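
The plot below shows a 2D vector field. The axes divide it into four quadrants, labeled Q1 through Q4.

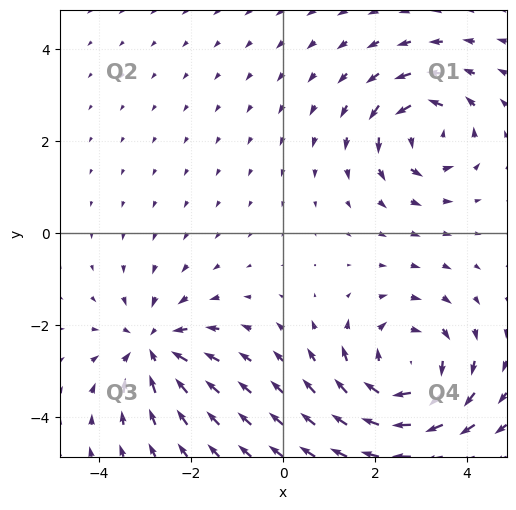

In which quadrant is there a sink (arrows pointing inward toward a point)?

The sink sits at approximately (-2.8, -2.5), which lies in quadrant Q3. The divergence there is about -4, negative as expected for a sink.

Q3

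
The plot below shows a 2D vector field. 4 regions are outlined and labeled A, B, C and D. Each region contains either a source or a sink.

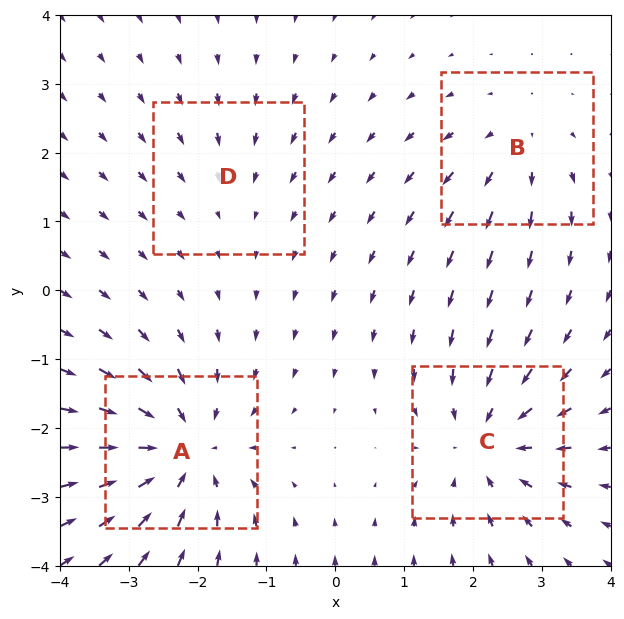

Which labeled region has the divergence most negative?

A

Divergence at each region's feature centre — A: about -6, B: about +3, C: about -5, D: about -2. Region A is most negative.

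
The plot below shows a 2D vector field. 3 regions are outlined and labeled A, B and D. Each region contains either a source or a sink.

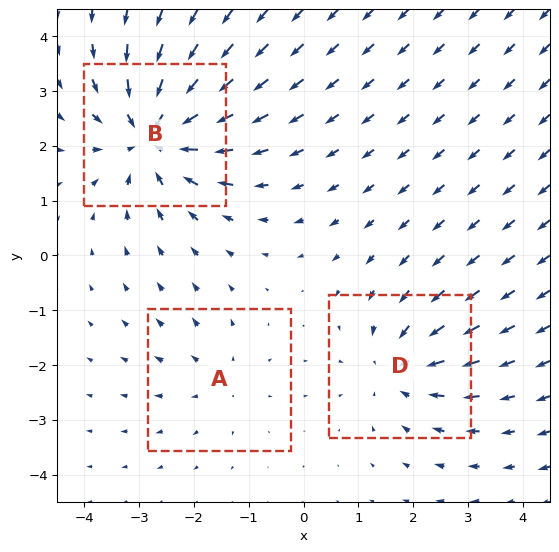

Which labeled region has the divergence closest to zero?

A

Divergence at each region's feature centre — A: about +2, B: about -5, D: about -3. Region A is closest to zero.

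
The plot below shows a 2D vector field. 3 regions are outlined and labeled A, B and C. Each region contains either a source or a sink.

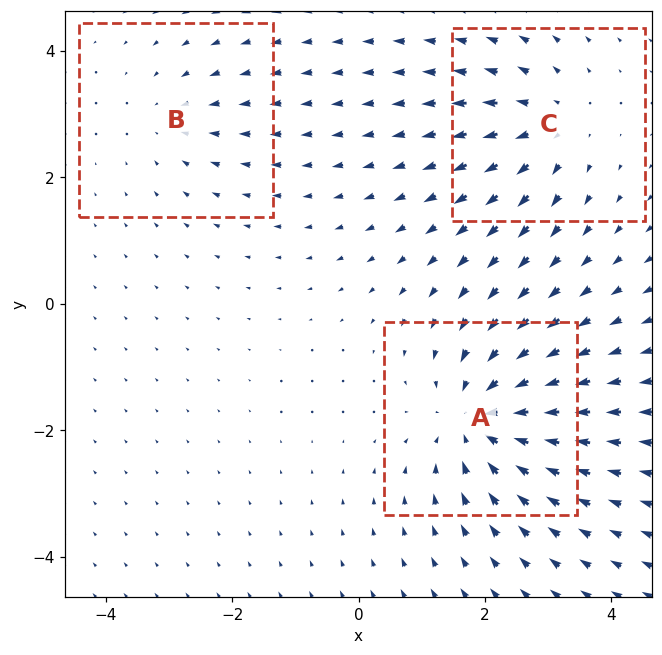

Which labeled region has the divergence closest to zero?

Divergence at each region's feature centre — A: about -5, B: about -2, C: about +3. Region B is closest to zero.

B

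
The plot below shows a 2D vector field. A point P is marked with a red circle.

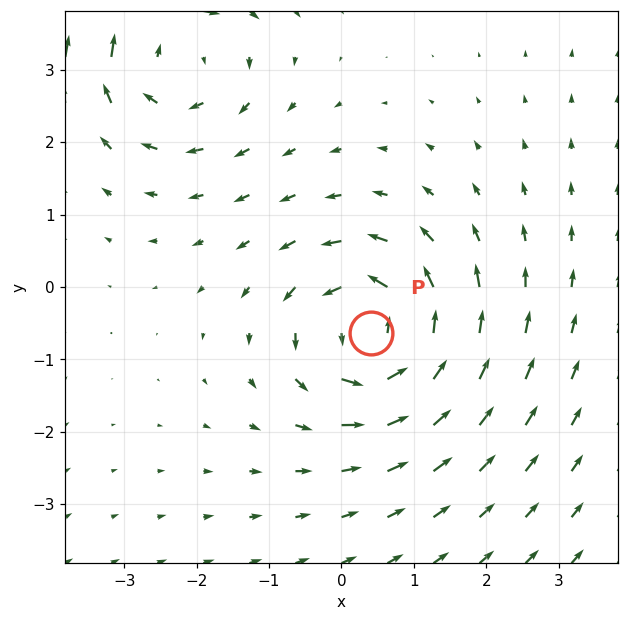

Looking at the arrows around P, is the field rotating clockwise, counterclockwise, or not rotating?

counterclockwise

Near P at (0.4, -0.6) the arrows circulate counterclockwise. The curl (z-component) there is about +6; positive curl means counterclockwise rotation.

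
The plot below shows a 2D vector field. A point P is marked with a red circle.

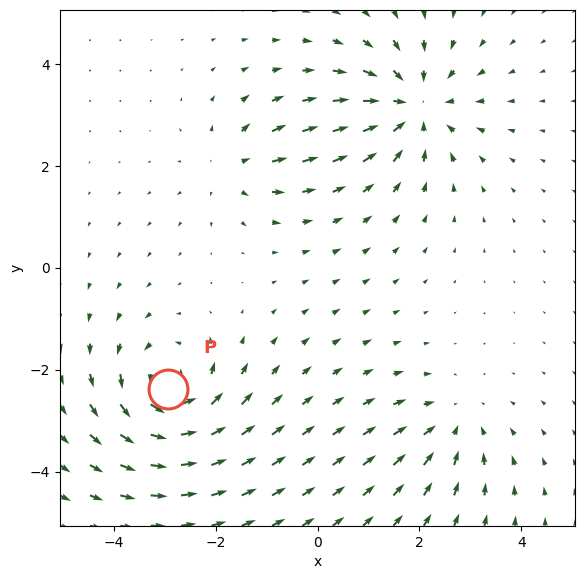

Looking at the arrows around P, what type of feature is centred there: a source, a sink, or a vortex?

At P (-2.9, -2.4) the arrows circulate counterclockwise. Divergence ≈0, curl about +5 — near-zero divergence with nonzero curl is a vortex.

vortex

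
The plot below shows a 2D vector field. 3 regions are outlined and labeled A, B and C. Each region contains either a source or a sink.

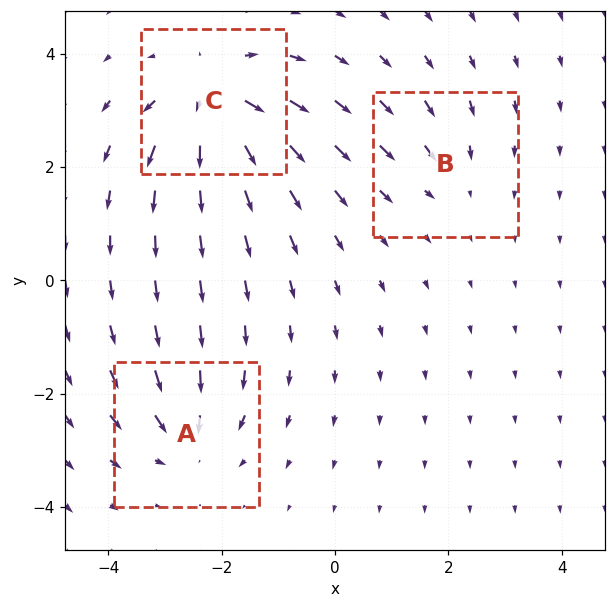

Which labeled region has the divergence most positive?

Divergence at each region's feature centre — A: about -4, B: about -2, C: about +6. Region C is most positive.

C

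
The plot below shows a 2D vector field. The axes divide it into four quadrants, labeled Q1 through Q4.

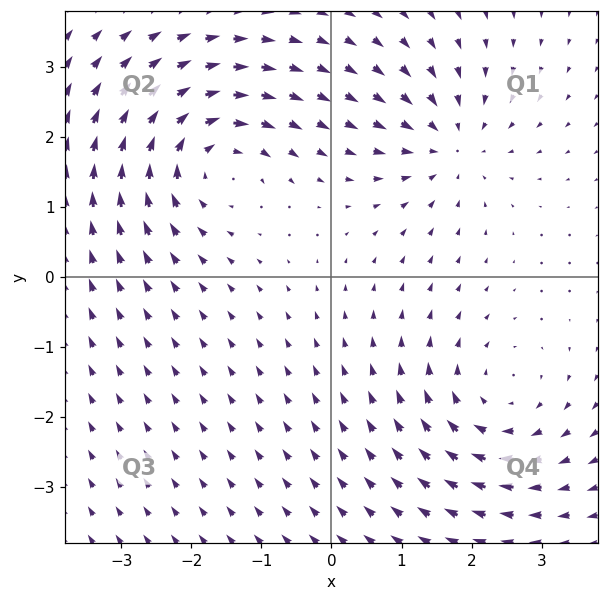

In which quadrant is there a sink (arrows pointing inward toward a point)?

Q1

The sink sits at approximately (1.7, 1.9), which lies in quadrant Q1. The divergence there is about -4, negative as expected for a sink.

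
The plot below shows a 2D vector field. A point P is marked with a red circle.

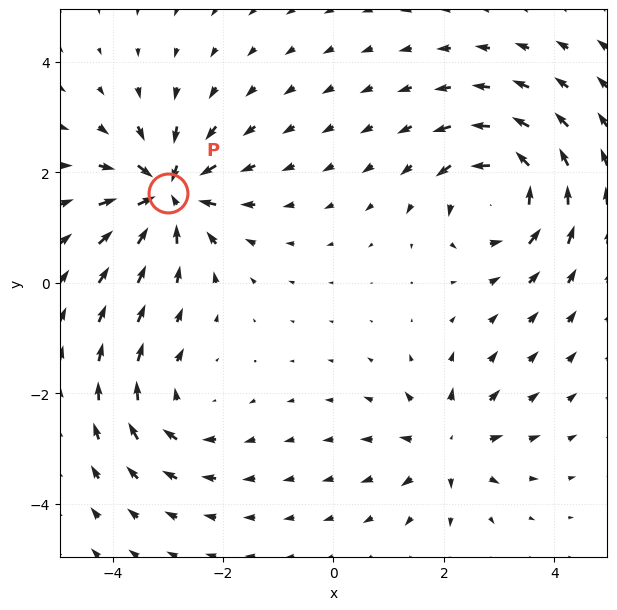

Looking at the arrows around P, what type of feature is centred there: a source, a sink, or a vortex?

At P (-3.0, 1.6) the arrows converge inward. Divergence about -7, curl ≈0 — negative divergence with near-zero curl is a sink.

sink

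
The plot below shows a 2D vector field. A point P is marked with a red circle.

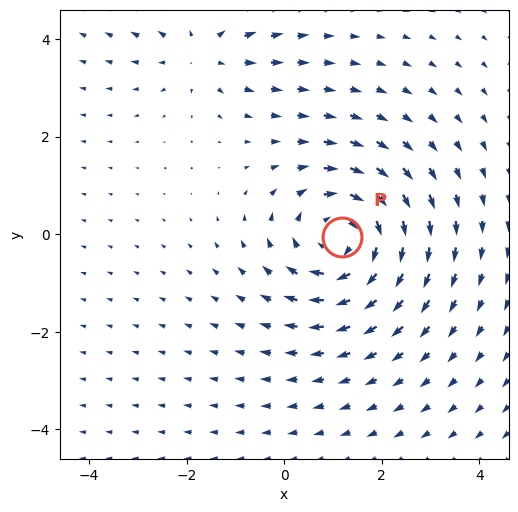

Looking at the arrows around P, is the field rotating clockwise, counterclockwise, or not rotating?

clockwise

Near P at (1.2, -0.1) the arrows circulate clockwise. The curl (z-component) there is about -4; negative curl means clockwise rotation.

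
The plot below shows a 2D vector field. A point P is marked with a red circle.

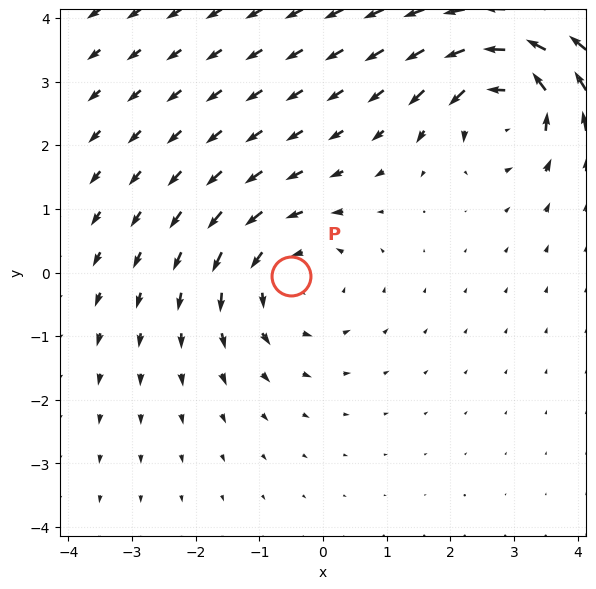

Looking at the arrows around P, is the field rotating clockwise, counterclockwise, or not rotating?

Near P at (-0.5, -0.1) the arrows circulate counterclockwise. The curl (z-component) there is about +4; positive curl means counterclockwise rotation.

counterclockwise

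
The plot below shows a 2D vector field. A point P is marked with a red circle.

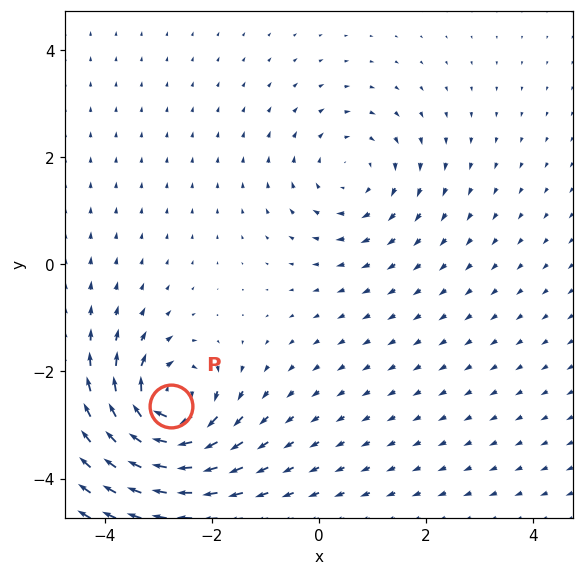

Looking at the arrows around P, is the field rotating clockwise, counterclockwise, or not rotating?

Near P at (-2.8, -2.6) the arrows circulate clockwise. The curl (z-component) there is about -6; negative curl means clockwise rotation.

clockwise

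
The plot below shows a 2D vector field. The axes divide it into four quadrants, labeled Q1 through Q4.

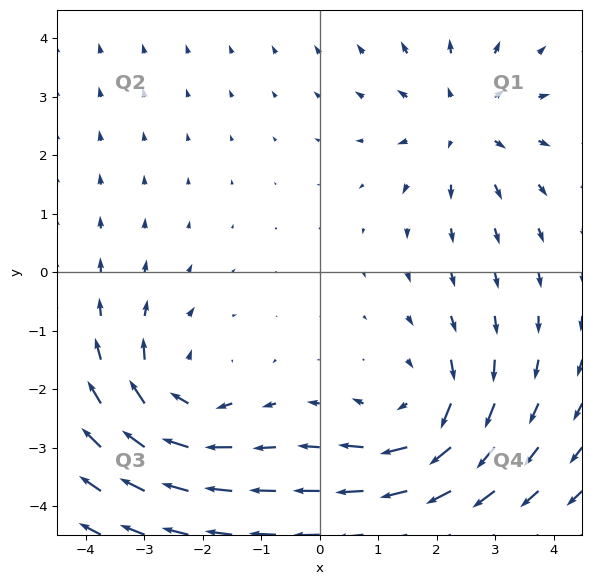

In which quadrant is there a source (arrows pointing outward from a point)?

The source sits at approximately (2.5, 2.5), which lies in quadrant Q1. The divergence there is about +3, positive as expected for a source.

Q1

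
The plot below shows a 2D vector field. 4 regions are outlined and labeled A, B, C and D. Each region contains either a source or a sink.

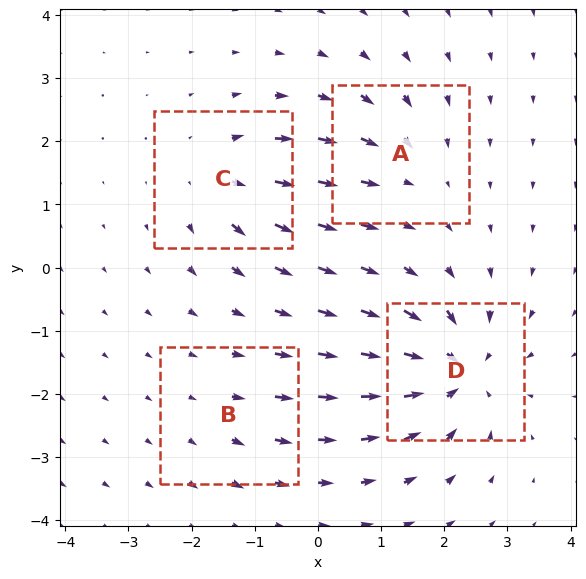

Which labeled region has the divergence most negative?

D

Divergence at each region's feature centre — A: about -4, B: about +2, C: about +5, D: about -8. Region D is most negative.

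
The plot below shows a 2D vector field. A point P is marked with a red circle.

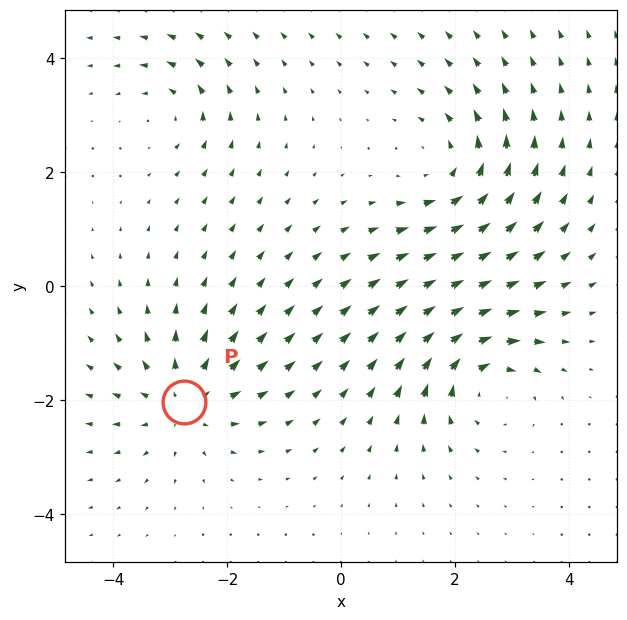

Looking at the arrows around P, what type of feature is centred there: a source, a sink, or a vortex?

At P (-2.8, -2.0) the arrows spread outward. Divergence about +5, curl ≈0 — positive divergence with near-zero curl is a source.

source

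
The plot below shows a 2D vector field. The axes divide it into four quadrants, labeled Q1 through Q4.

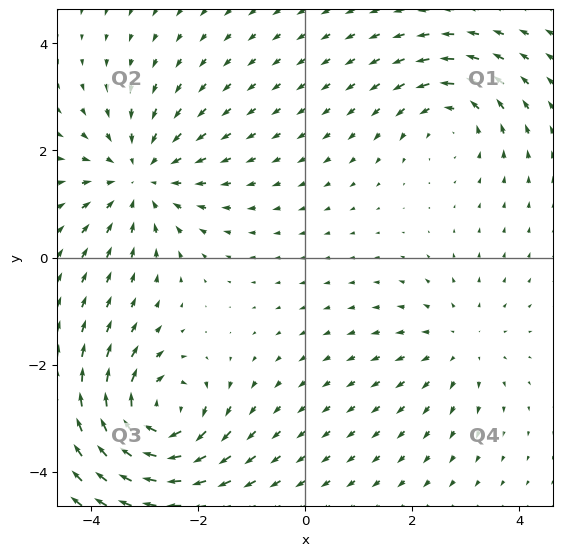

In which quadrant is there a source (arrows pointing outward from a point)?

Q4

The source sits at approximately (2.9, -1.6), which lies in quadrant Q4. The divergence there is about +3, positive as expected for a source.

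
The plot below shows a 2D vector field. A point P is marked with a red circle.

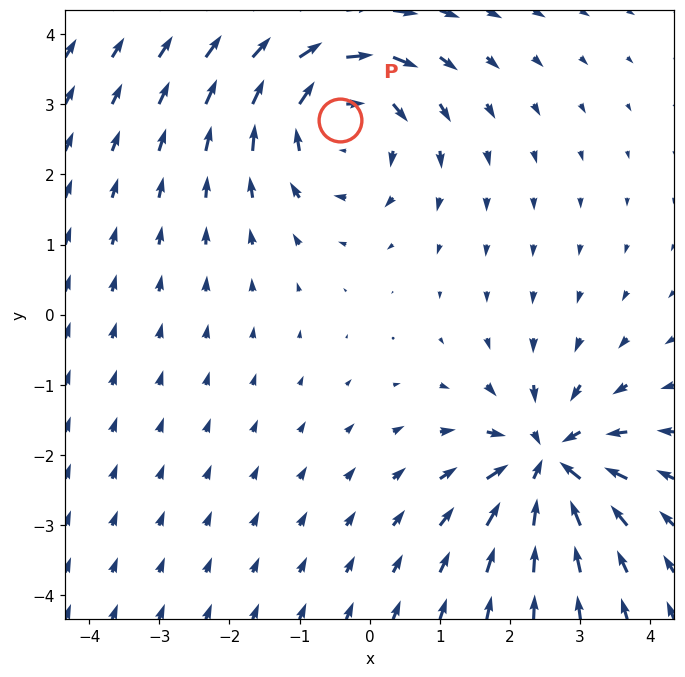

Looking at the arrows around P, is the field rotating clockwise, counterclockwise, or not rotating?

Near P at (-0.4, 2.8) the arrows circulate clockwise. The curl (z-component) there is about -5; negative curl means clockwise rotation.

clockwise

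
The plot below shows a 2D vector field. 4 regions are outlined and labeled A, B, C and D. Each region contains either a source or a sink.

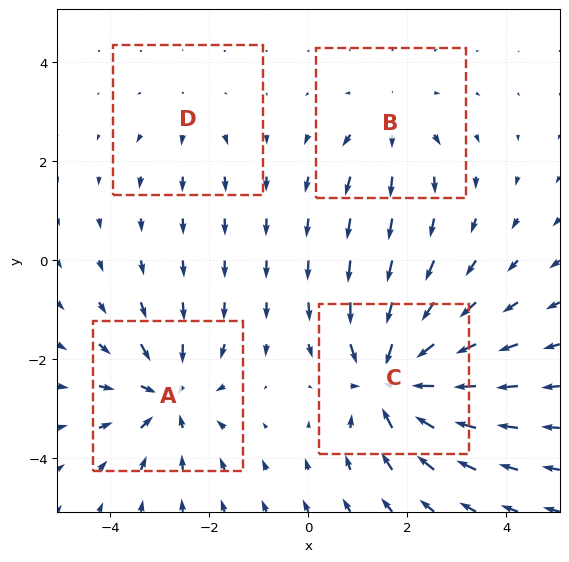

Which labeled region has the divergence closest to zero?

Divergence at each region's feature centre — A: about -5, B: about +3, C: about -7, D: about +2. Region D is closest to zero.

D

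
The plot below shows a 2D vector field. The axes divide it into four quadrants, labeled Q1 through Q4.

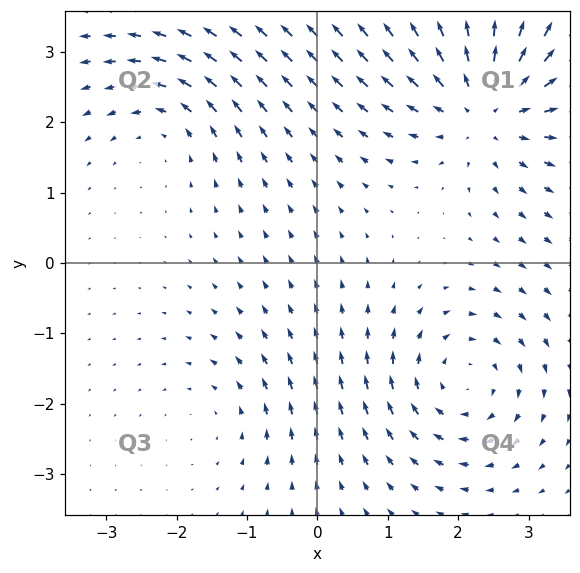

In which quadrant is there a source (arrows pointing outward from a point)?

Q1

The source sits at approximately (2.4, 2.2), which lies in quadrant Q1. The divergence there is about +5, positive as expected for a source.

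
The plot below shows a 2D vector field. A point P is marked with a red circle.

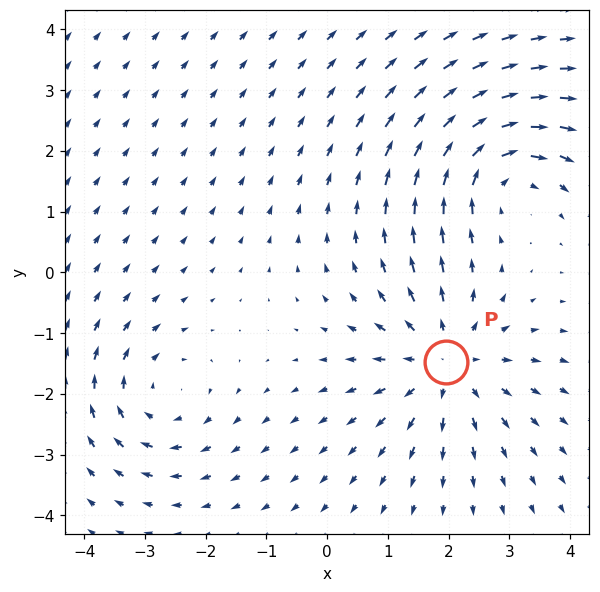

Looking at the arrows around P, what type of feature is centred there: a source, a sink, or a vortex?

At P (2.0, -1.5) the arrows spread outward. Divergence about +4, curl ≈0 — positive divergence with near-zero curl is a source.

source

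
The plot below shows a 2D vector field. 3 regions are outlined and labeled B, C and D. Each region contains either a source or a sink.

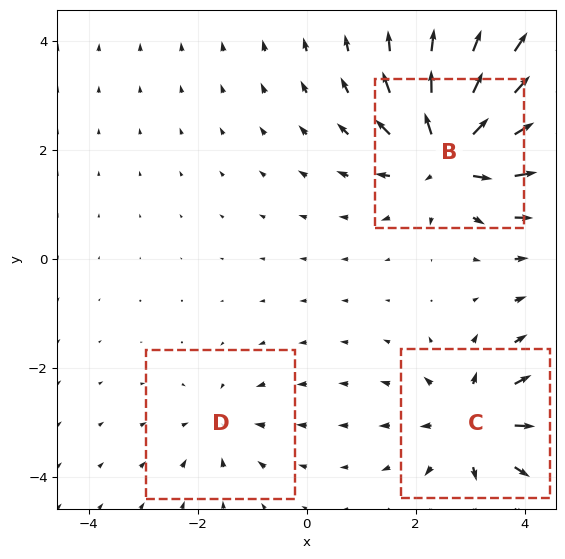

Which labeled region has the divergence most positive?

Divergence at each region's feature centre — B: about +6, C: about +4, D: about -2. Region B is most positive.

B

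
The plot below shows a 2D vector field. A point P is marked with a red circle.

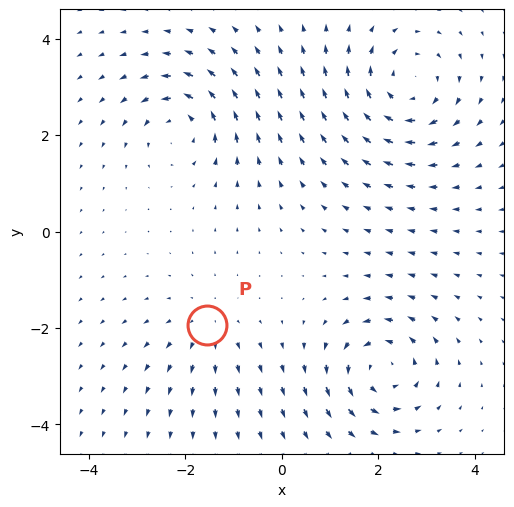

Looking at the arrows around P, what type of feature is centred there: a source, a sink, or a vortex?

At P (-1.6, -1.9) the arrows spread outward. Divergence about +3, curl ≈0 — positive divergence with near-zero curl is a source.

source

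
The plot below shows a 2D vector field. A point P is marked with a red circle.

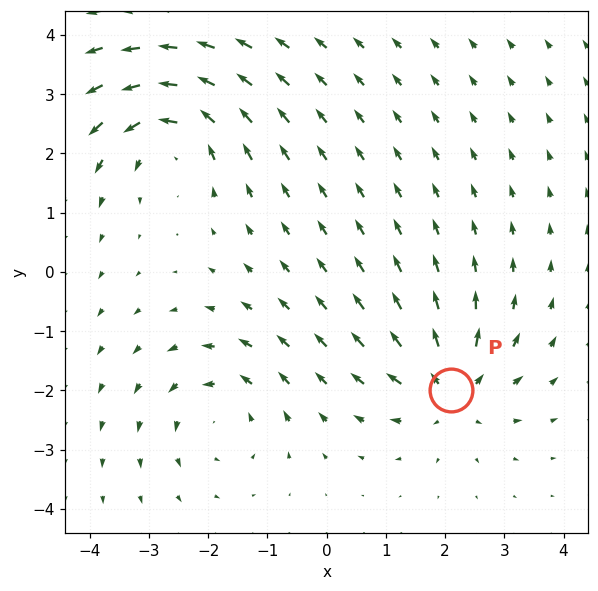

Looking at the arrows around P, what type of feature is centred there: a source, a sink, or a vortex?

At P (2.1, -2.0) the arrows spread outward. Divergence about +5, curl ≈0 — positive divergence with near-zero curl is a source.

source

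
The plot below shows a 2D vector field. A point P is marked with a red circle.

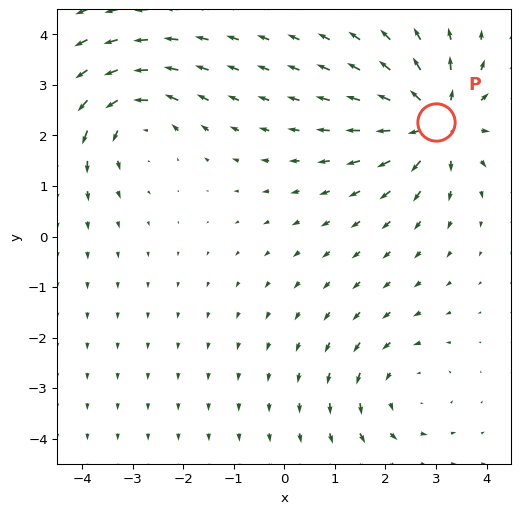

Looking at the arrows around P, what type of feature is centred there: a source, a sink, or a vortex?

At P (3.0, 2.3) the arrows spread outward. Divergence about +6, curl ≈0 — positive divergence with near-zero curl is a source.

source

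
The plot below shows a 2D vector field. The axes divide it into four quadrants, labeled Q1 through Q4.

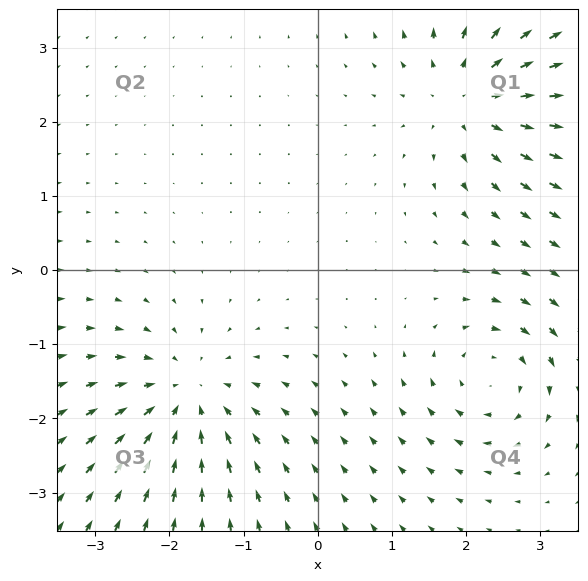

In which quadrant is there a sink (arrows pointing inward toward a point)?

Q3

The sink sits at approximately (-1.8, -1.7), which lies in quadrant Q3. The divergence there is about -5, negative as expected for a sink.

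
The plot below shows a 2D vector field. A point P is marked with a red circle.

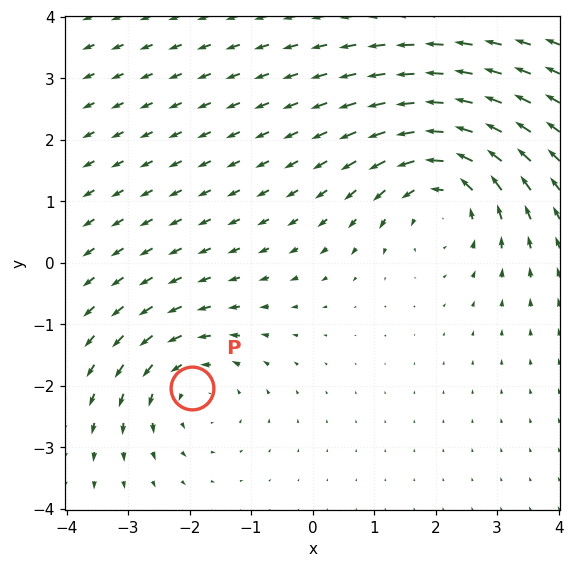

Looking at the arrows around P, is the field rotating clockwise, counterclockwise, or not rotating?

Near P at (-2.0, -2.0) the arrows circulate counterclockwise. The curl (z-component) there is about +3; positive curl means counterclockwise rotation.

counterclockwise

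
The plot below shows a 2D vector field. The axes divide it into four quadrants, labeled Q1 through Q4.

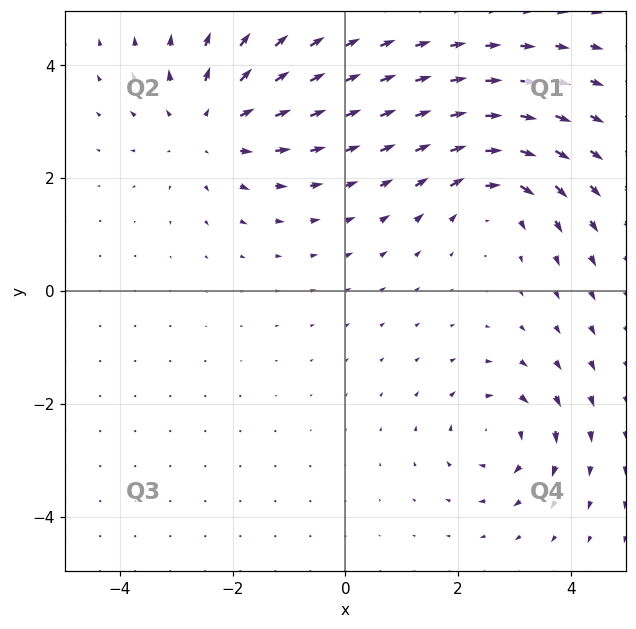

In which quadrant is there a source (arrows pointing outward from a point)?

Q2

The source sits at approximately (-2.4, 2.9), which lies in quadrant Q2. The divergence there is about +4, positive as expected for a source.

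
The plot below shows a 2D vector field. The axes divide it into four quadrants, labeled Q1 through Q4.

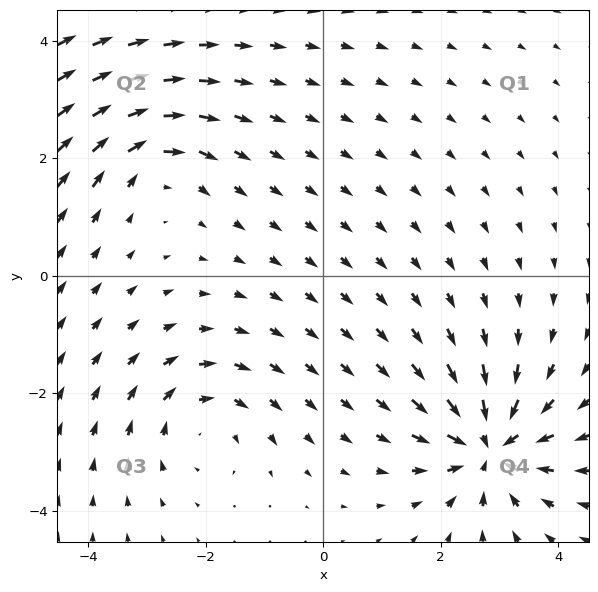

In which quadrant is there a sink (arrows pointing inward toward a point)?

Q4

The sink sits at approximately (2.8, -2.9), which lies in quadrant Q4. The divergence there is about -6, negative as expected for a sink.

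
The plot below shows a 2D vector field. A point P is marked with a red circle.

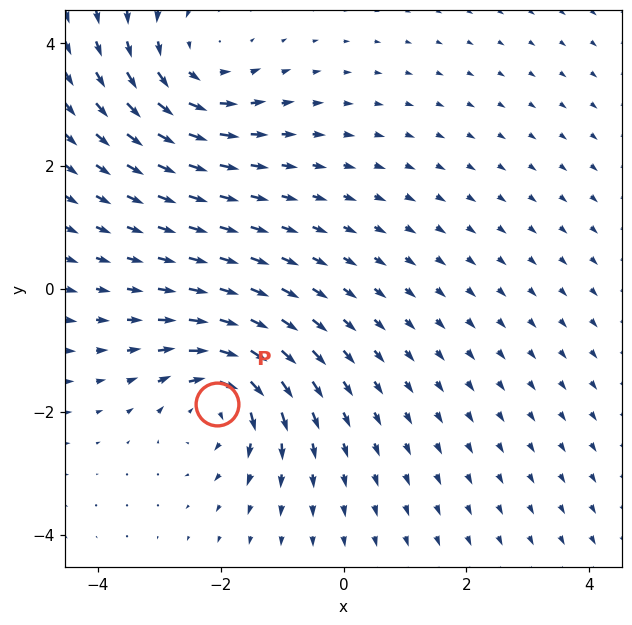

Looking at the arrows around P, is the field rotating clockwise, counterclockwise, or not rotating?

clockwise

Near P at (-2.1, -1.9) the arrows circulate clockwise. The curl (z-component) there is about -5; negative curl means clockwise rotation.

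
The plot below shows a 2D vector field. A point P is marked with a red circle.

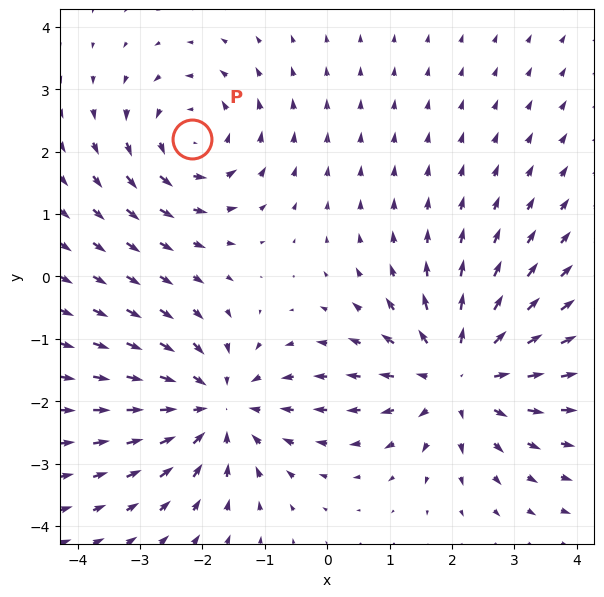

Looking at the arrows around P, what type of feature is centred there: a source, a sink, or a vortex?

vortex

At P (-2.2, 2.2) the arrows circulate counterclockwise. Divergence ≈0, curl about +3 — near-zero divergence with nonzero curl is a vortex.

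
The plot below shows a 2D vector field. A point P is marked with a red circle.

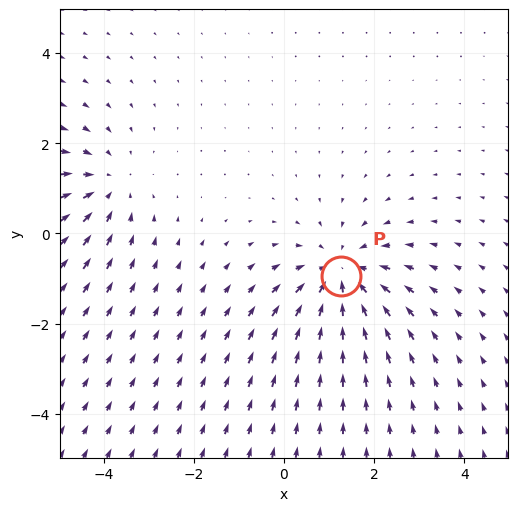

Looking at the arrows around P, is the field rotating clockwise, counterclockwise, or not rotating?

not rotating

Near P at (1.3, -0.9) the arrows show no circulation. The curl there is ≈0.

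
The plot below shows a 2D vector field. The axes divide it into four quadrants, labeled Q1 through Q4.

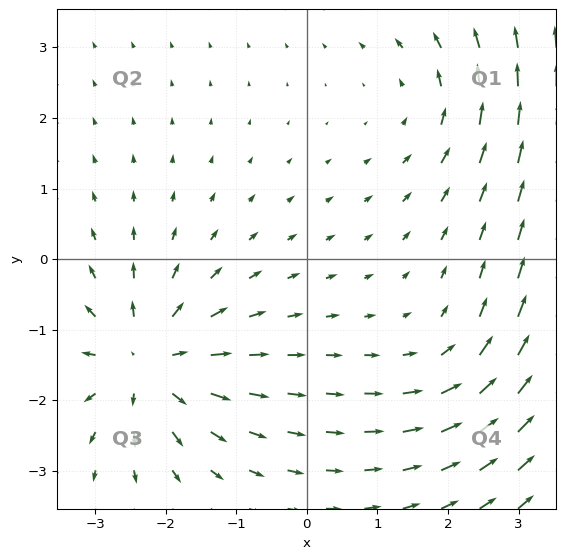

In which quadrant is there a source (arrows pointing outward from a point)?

Q3

The source sits at approximately (-2.3, -1.5), which lies in quadrant Q3. The divergence there is about +5, positive as expected for a source.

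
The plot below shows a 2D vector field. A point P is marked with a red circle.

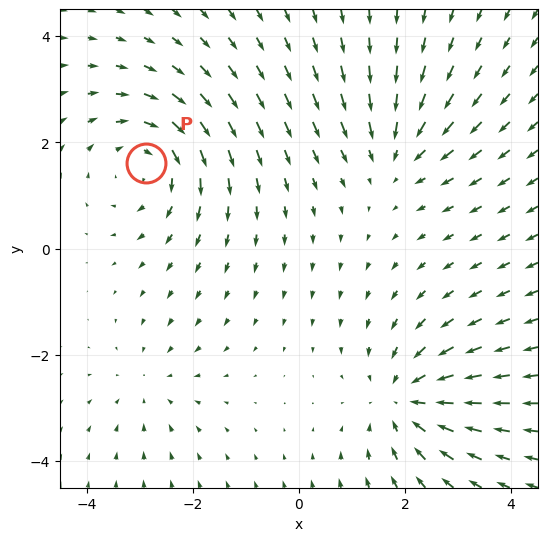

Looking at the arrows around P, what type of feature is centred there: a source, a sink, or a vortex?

vortex

At P (-2.9, 1.6) the arrows circulate clockwise. Divergence ≈0, curl about -4 — near-zero divergence with nonzero curl is a vortex.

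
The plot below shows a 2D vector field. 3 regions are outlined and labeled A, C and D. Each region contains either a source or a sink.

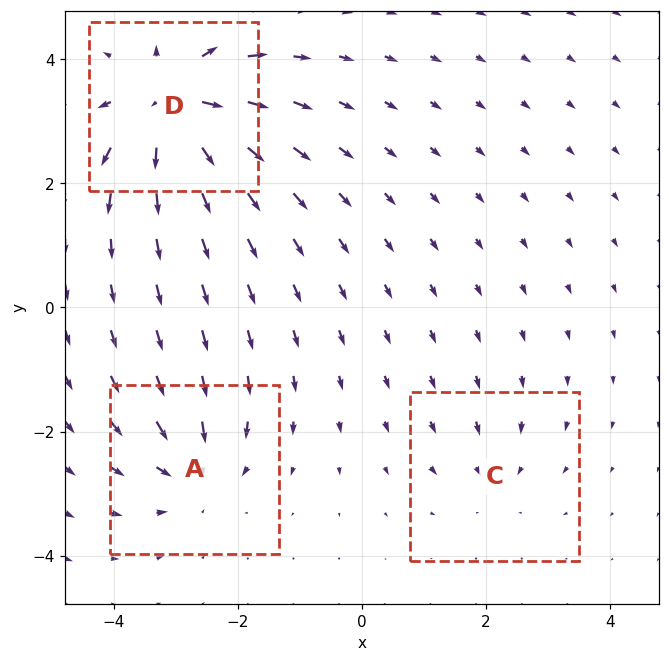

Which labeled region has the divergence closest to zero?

C

Divergence at each region's feature centre — A: about -4, C: about -2, D: about +7. Region C is closest to zero.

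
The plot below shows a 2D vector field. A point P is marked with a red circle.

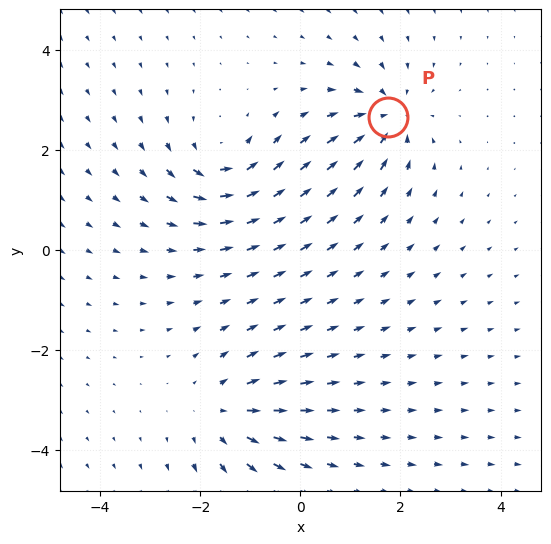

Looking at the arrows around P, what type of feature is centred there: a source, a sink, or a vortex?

sink

At P (1.7, 2.6) the arrows converge inward. Divergence about -5, curl ≈0 — negative divergence with near-zero curl is a sink.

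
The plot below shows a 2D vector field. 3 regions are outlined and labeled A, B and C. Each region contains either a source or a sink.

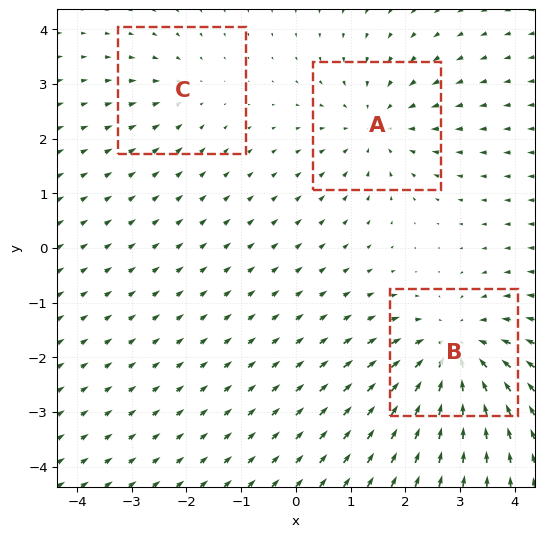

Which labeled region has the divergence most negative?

B

Divergence at each region's feature centre — A: about -3, B: about -4, C: about -2. Region B is most negative.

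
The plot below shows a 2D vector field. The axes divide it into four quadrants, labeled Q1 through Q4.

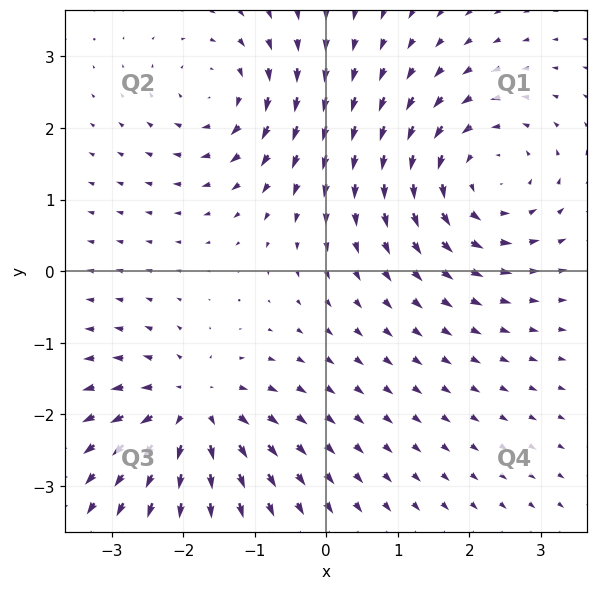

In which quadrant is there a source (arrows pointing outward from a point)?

The source sits at approximately (-1.9, -1.9), which lies in quadrant Q3. The divergence there is about +4, positive as expected for a source.

Q3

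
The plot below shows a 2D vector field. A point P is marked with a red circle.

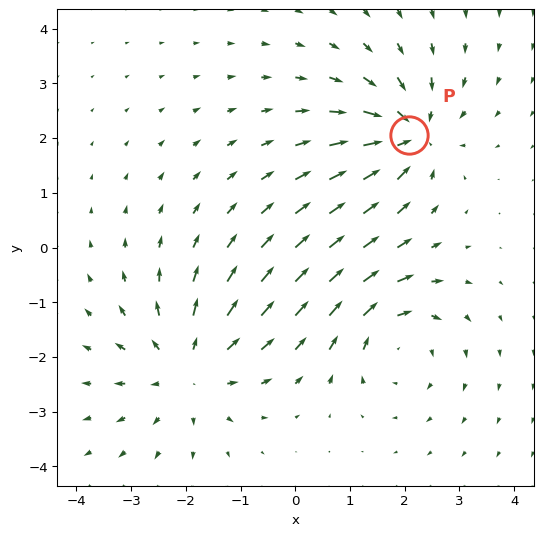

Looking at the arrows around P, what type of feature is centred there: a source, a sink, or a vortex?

sink

At P (2.1, 2.1) the arrows converge inward. Divergence about -6, curl ≈0 — negative divergence with near-zero curl is a sink.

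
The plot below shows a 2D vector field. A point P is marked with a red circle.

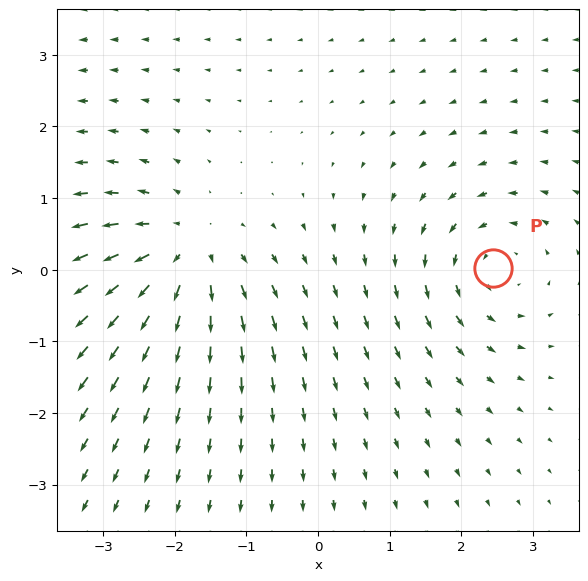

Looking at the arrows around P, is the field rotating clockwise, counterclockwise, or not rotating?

Near P at (2.4, 0.0) the arrows circulate counterclockwise. The curl (z-component) there is about +4; positive curl means counterclockwise rotation.

counterclockwise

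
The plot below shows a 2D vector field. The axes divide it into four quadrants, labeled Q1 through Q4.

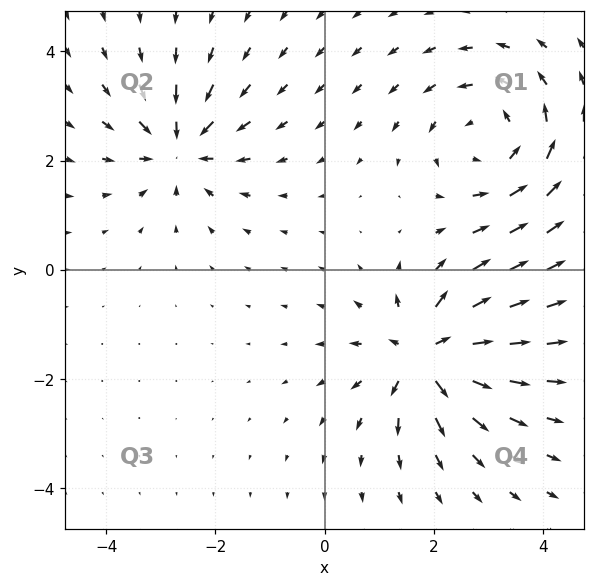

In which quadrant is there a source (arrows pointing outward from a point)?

The source sits at approximately (1.9, -1.6), which lies in quadrant Q4. The divergence there is about +6, positive as expected for a source.

Q4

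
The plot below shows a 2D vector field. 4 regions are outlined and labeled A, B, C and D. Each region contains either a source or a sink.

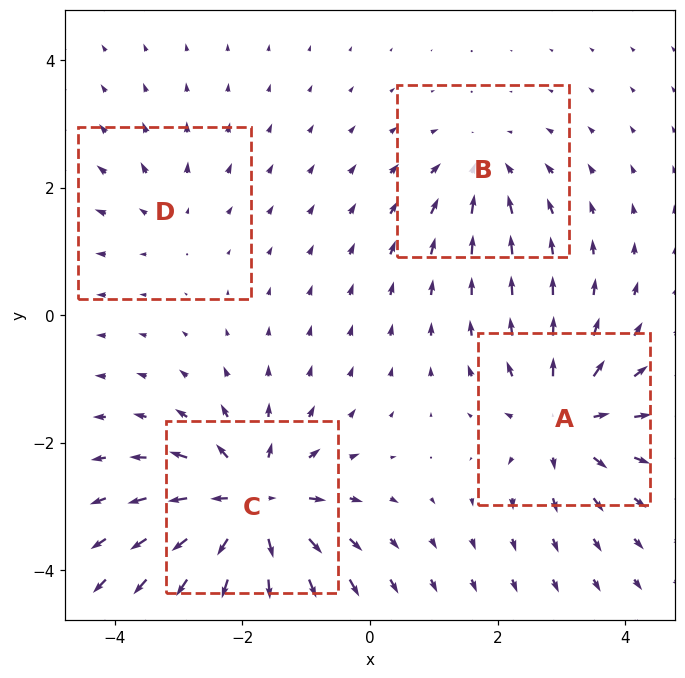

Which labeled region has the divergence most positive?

Divergence at each region's feature centre — A: about +5, B: about -4, C: about +8, D: about +2. Region C is most positive.

C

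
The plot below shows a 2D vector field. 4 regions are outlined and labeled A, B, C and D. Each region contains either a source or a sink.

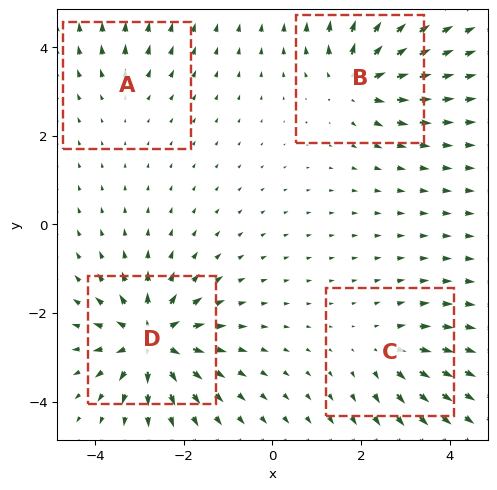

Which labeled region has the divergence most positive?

Divergence at each region's feature centre — A: about +2, B: about +6, C: about +4, D: about +8. Region D is most positive.

D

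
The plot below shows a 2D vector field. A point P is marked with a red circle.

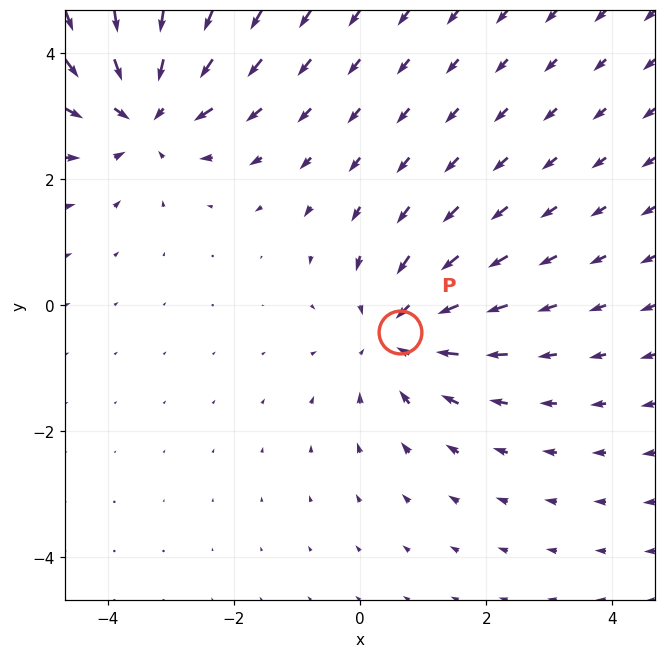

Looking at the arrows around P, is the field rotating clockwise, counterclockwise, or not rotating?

not rotating

Near P at (0.6, -0.4) the arrows show no circulation. The curl there is ≈0.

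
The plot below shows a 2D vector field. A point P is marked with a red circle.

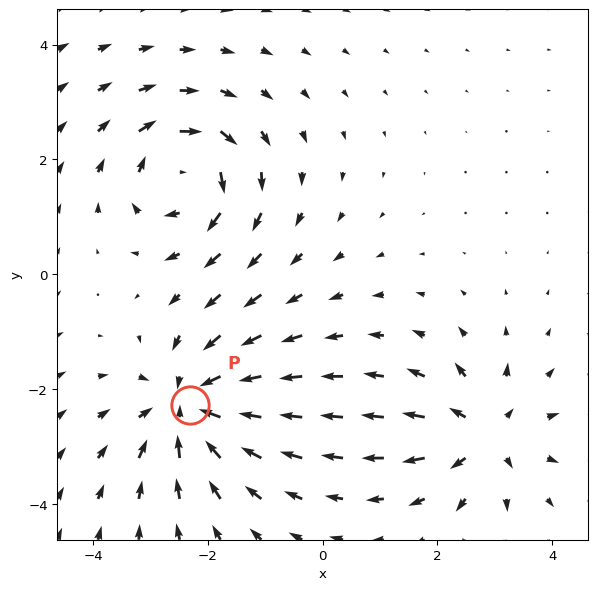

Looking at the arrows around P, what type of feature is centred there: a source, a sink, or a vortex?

sink

At P (-2.3, -2.3) the arrows converge inward. Divergence about -4, curl ≈0 — negative divergence with near-zero curl is a sink.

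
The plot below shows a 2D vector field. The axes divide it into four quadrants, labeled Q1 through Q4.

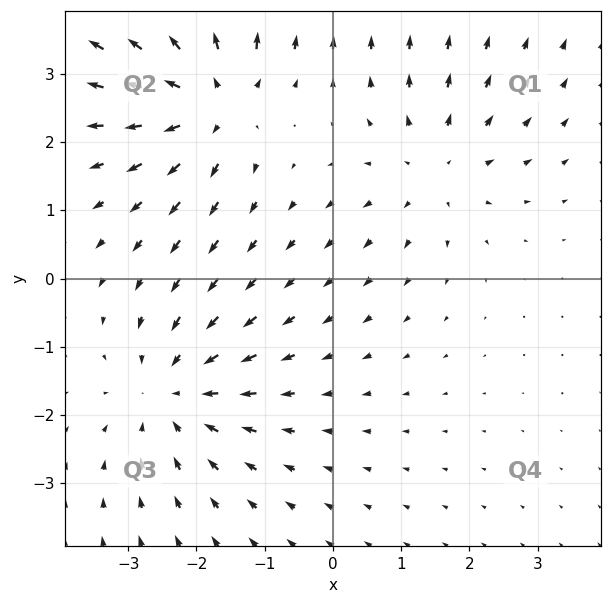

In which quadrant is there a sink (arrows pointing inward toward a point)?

The sink sits at approximately (-2.3, -1.7), which lies in quadrant Q3. The divergence there is about -3, negative as expected for a sink.

Q3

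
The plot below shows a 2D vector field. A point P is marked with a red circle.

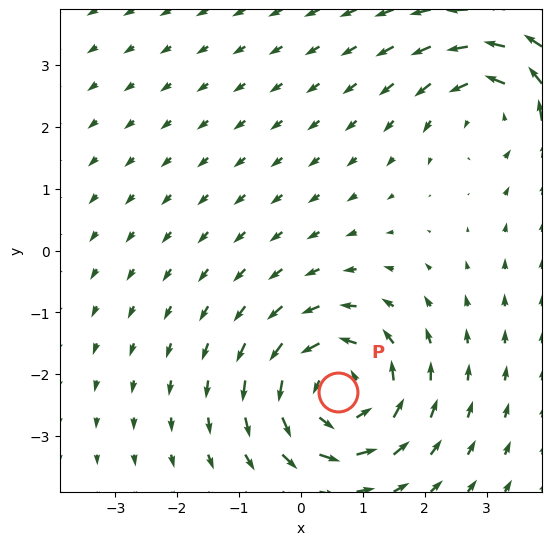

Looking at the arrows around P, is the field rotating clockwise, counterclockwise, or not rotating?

Near P at (0.6, -2.3) the arrows circulate counterclockwise. The curl (z-component) there is about +4; positive curl means counterclockwise rotation.

counterclockwise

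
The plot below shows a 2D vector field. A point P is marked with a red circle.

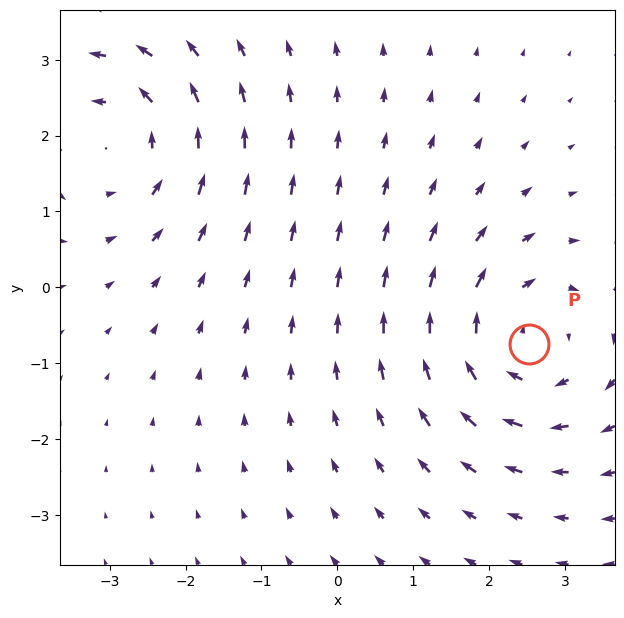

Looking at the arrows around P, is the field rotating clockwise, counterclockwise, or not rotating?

clockwise

Near P at (2.5, -0.8) the arrows circulate clockwise. The curl (z-component) there is about -3; negative curl means clockwise rotation.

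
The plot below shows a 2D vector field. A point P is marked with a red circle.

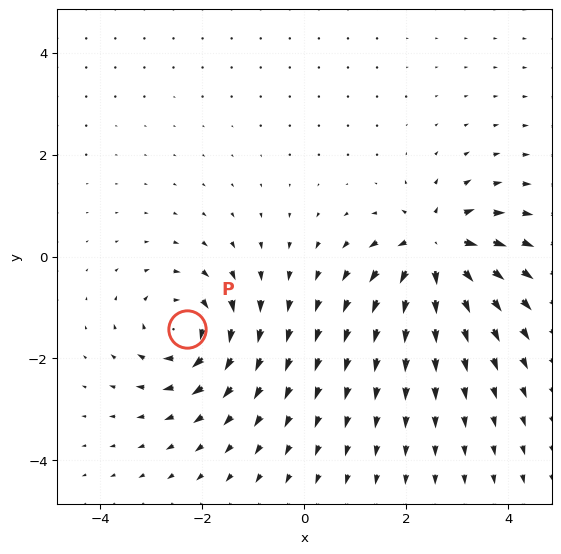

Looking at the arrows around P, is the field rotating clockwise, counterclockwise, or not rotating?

Near P at (-2.3, -1.4) the arrows circulate clockwise. The curl (z-component) there is about -5; negative curl means clockwise rotation.

clockwise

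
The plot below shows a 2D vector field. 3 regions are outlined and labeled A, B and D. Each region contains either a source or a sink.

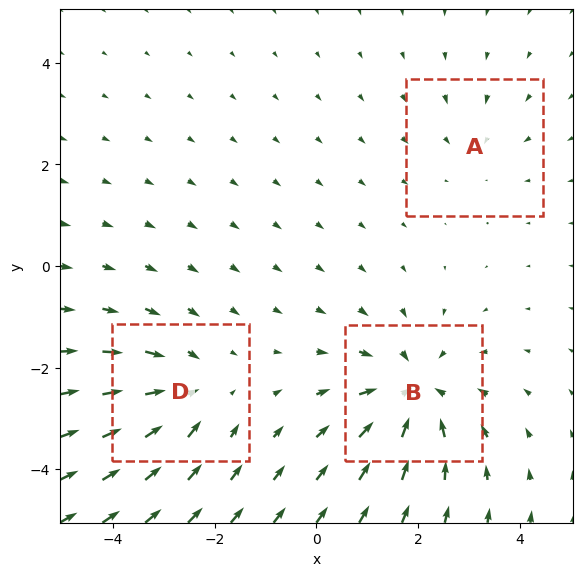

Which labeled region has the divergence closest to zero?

A

Divergence at each region's feature centre — A: about -2, B: about -5, D: about -3. Region A is closest to zero.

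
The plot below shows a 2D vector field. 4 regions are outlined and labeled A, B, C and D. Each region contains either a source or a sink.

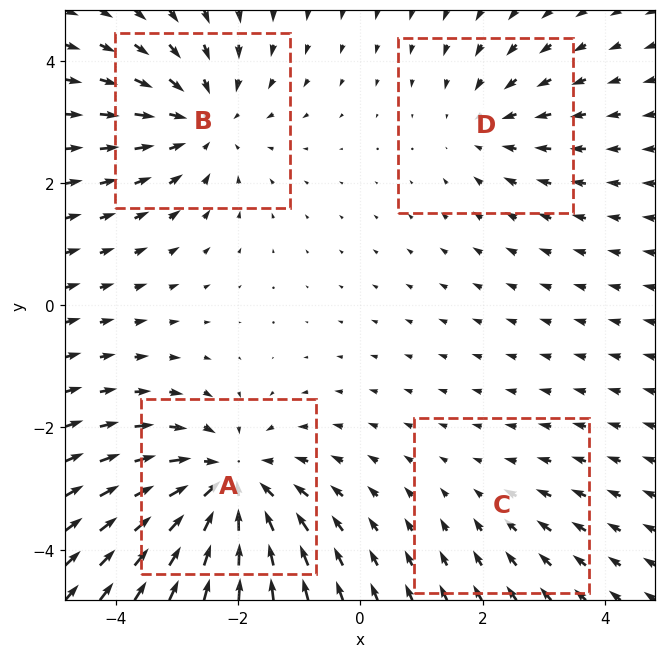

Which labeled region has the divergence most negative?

A

Divergence at each region's feature centre — A: about -6, B: about -4, C: about -2, D: about -3. Region A is most negative.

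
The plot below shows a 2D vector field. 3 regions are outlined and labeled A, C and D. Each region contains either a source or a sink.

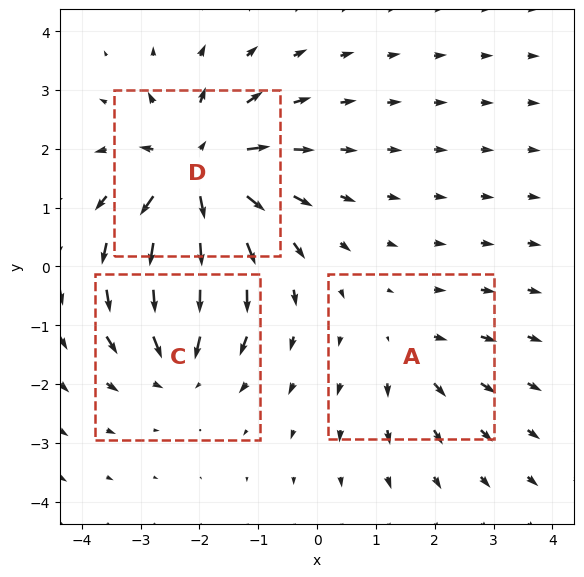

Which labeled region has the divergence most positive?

D

Divergence at each region's feature centre — A: about +2, C: about -3, D: about +5. Region D is most positive.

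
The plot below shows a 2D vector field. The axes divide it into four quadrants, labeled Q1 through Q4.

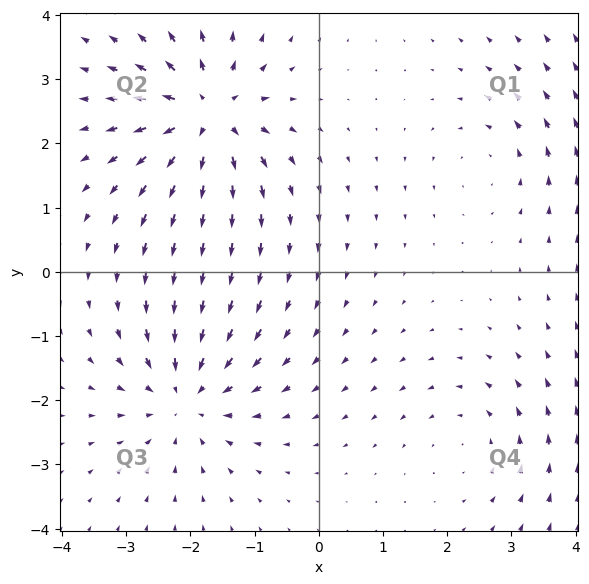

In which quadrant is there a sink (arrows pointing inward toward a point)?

Q3

The sink sits at approximately (-2.1, -1.9), which lies in quadrant Q3. The divergence there is about -4, negative as expected for a sink.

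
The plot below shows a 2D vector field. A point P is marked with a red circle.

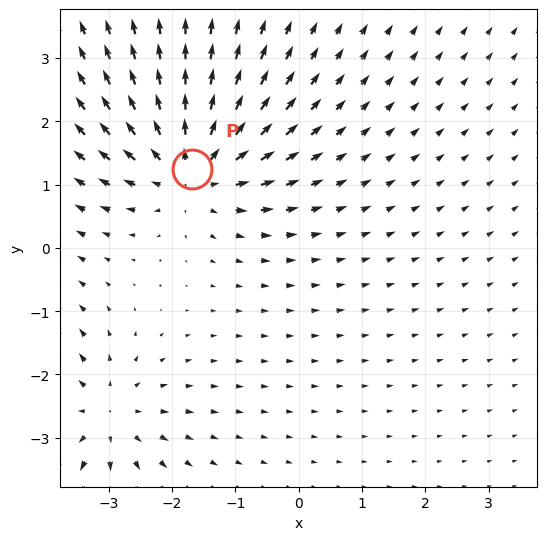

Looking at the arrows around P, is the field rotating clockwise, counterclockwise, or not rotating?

not rotating

Near P at (-1.7, 1.2) the arrows show no circulation. The curl there is ≈0.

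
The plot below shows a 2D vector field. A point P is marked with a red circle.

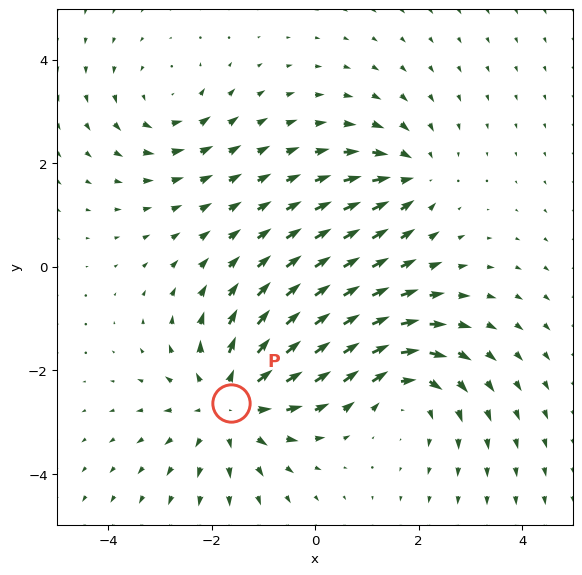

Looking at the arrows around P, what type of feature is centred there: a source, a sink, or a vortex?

At P (-1.6, -2.6) the arrows spread outward. Divergence about +4, curl ≈0 — positive divergence with near-zero curl is a source.

source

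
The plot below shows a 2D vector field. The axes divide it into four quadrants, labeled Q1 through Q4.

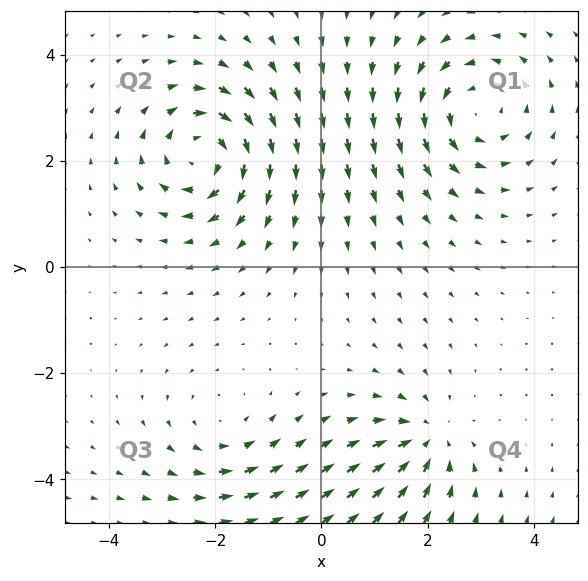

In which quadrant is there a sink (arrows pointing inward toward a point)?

Q4

The sink sits at approximately (2.0, -3.3), which lies in quadrant Q4. The divergence there is about -4, negative as expected for a sink.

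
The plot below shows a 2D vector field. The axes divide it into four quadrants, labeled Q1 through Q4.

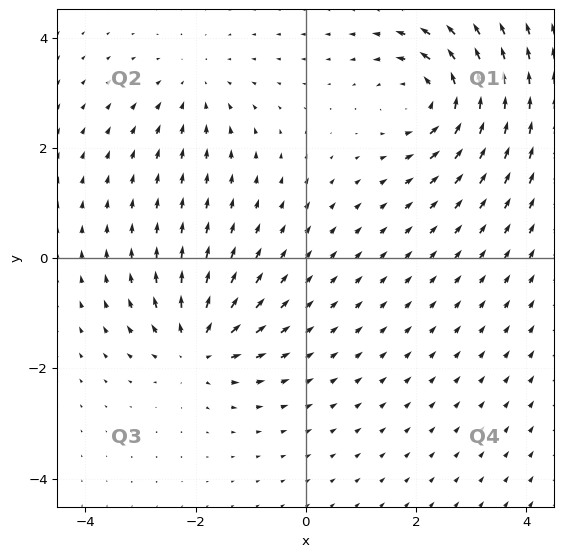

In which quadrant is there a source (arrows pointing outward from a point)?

The source sits at approximately (-2.0, -1.6), which lies in quadrant Q3. The divergence there is about +5, positive as expected for a source.

Q3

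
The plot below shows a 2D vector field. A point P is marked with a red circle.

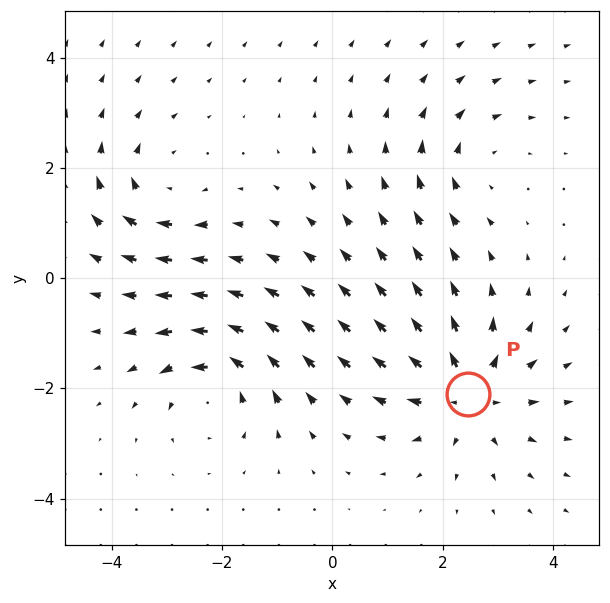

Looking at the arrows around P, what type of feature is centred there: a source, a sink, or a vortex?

At P (2.5, -2.1) the arrows spread outward. Divergence about +5, curl ≈0 — positive divergence with near-zero curl is a source.

source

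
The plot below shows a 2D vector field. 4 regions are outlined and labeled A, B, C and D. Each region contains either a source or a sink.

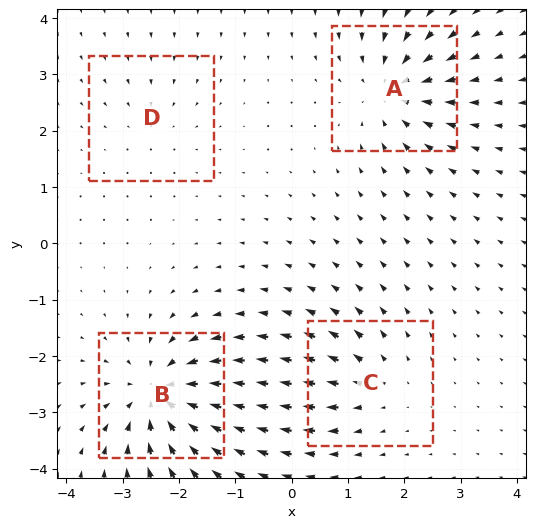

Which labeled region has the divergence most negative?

B

Divergence at each region's feature centre — A: about -6, B: about -8, C: about +4, D: about -2. Region B is most negative.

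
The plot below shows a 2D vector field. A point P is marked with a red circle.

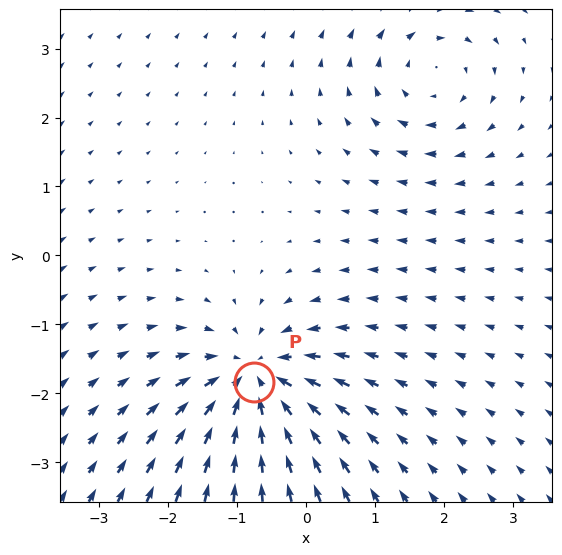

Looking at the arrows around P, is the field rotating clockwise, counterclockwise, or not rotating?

not rotating

Near P at (-0.8, -1.8) the arrows show no circulation. The curl there is ≈0.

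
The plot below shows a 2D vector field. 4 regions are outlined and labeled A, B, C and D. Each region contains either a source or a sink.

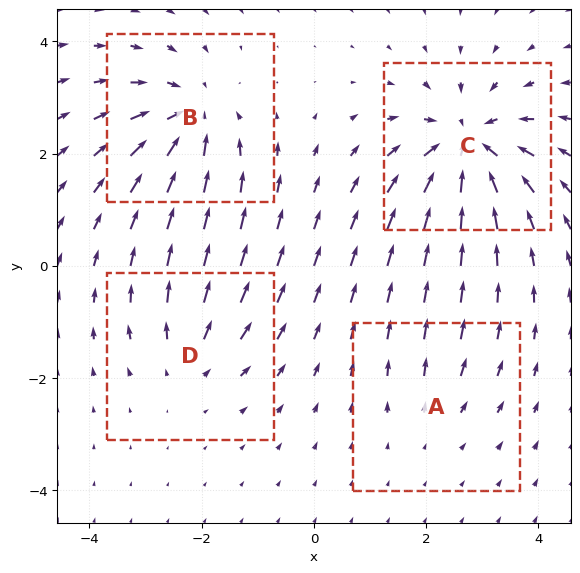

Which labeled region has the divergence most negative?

Divergence at each region's feature centre — A: about +2, B: about -6, C: about -7, D: about +4. Region C is most negative.

C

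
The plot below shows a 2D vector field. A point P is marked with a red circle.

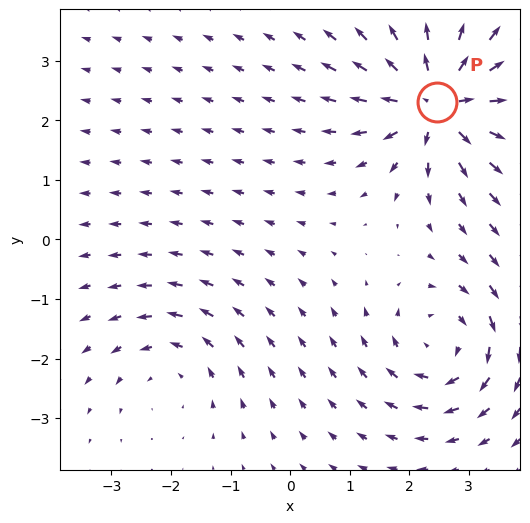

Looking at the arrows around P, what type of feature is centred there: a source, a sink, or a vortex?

source

At P (2.5, 2.3) the arrows spread outward. Divergence about +7, curl ≈0 — positive divergence with near-zero curl is a source.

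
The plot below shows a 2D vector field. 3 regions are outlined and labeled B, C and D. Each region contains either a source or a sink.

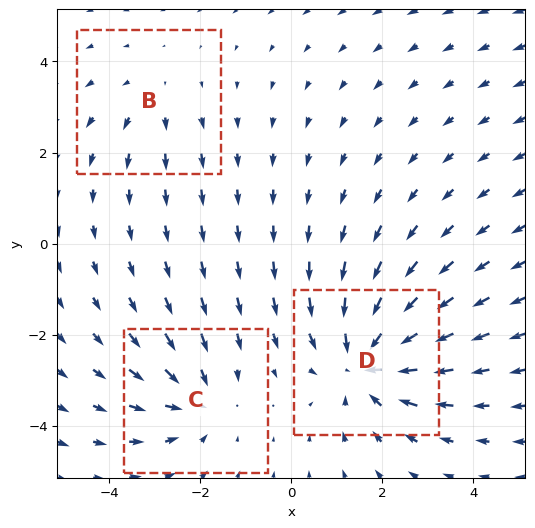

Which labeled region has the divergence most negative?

Divergence at each region's feature centre — B: about +2, C: about -3, D: about -5. Region D is most negative.

D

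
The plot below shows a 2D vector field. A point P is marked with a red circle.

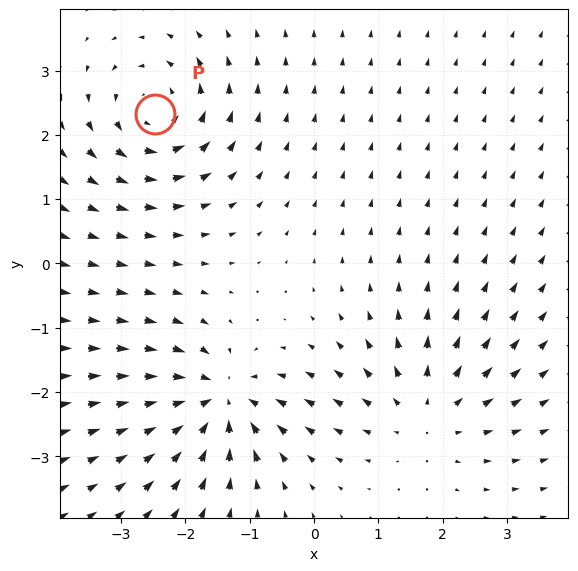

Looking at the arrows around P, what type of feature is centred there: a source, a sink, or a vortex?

At P (-2.5, 2.3) the arrows circulate counterclockwise. Divergence ≈0, curl about +6 — near-zero divergence with nonzero curl is a vortex.

vortex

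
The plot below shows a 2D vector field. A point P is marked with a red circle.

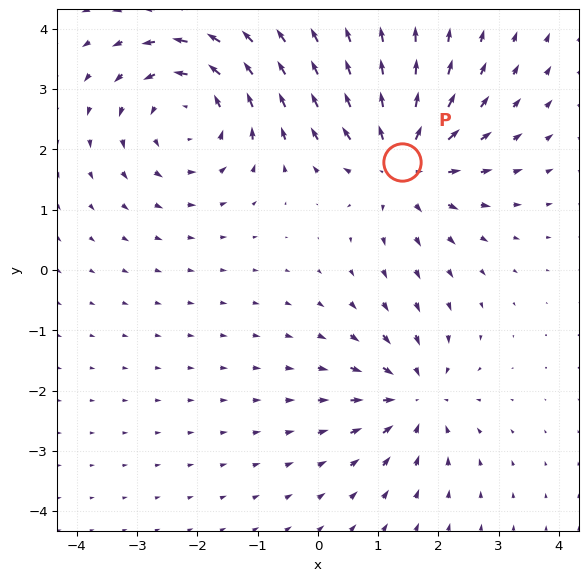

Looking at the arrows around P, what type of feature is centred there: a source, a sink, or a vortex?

At P (1.4, 1.8) the arrows spread outward. Divergence about +4, curl ≈0 — positive divergence with near-zero curl is a source.

source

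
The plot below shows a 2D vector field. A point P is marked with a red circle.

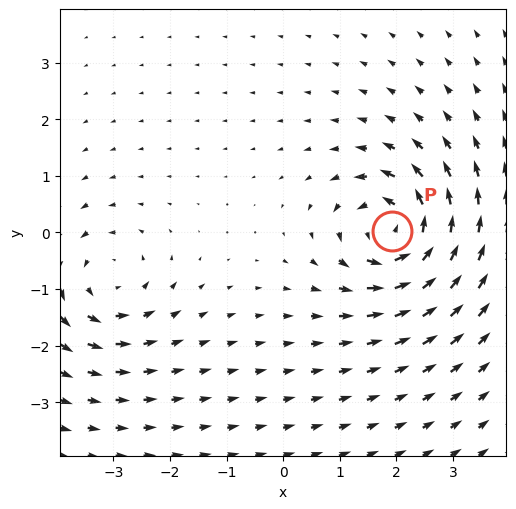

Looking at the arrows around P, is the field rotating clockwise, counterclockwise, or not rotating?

Near P at (1.9, 0.0) the arrows circulate counterclockwise. The curl (z-component) there is about +6; positive curl means counterclockwise rotation.

counterclockwise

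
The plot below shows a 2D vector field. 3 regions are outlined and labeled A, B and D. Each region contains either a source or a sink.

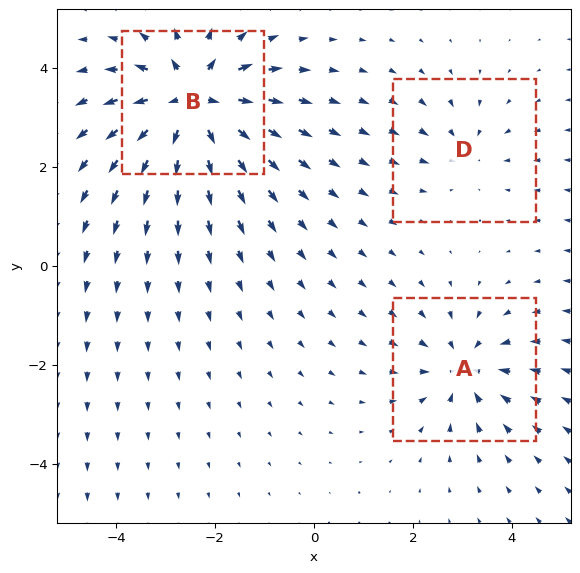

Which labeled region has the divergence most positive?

B

Divergence at each region's feature centre — A: about -4, B: about +6, D: about -2. Region B is most positive.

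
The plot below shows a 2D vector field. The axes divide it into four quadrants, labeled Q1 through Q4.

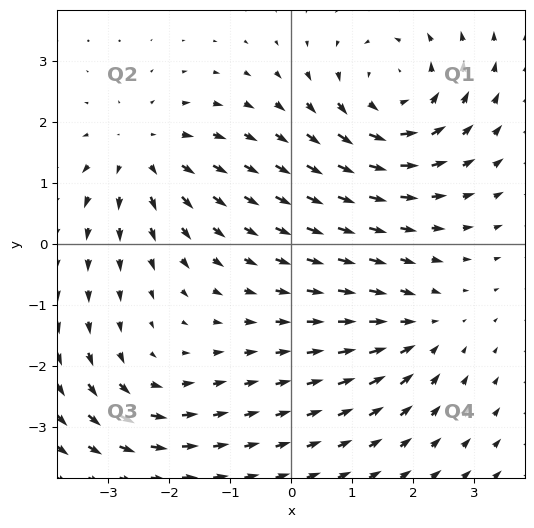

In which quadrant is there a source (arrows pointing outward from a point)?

The source sits at approximately (-2.4, 1.5), which lies in quadrant Q2. The divergence there is about +4, positive as expected for a source.

Q2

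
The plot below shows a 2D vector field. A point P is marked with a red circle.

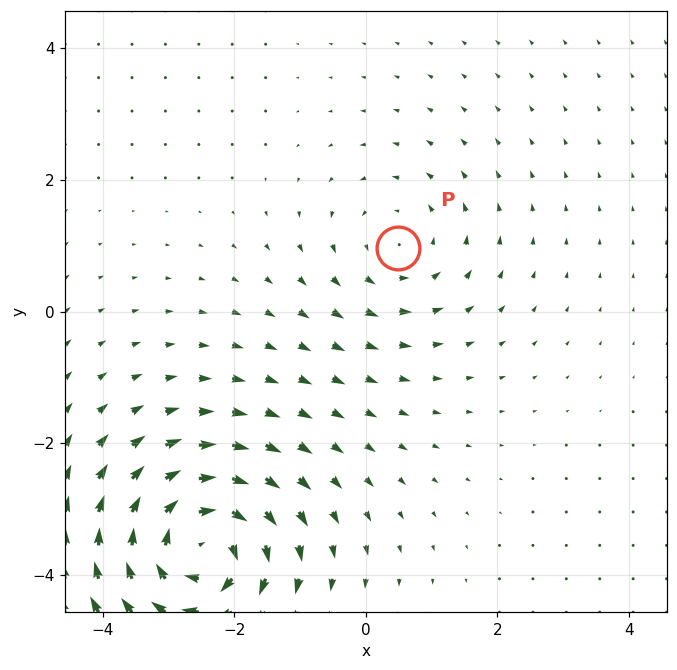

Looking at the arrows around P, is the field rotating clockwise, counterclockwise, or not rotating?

counterclockwise

Near P at (0.5, 1.0) the arrows circulate counterclockwise. The curl (z-component) there is about +2; positive curl means counterclockwise rotation.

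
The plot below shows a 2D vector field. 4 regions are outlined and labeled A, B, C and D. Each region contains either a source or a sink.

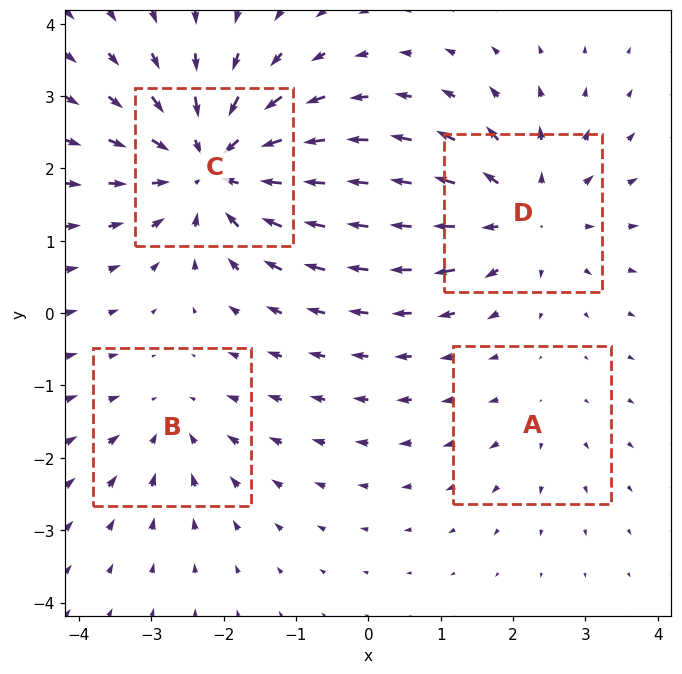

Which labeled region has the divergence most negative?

C

Divergence at each region's feature centre — A: about +2, B: about -3, C: about -7, D: about +5. Region C is most negative.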